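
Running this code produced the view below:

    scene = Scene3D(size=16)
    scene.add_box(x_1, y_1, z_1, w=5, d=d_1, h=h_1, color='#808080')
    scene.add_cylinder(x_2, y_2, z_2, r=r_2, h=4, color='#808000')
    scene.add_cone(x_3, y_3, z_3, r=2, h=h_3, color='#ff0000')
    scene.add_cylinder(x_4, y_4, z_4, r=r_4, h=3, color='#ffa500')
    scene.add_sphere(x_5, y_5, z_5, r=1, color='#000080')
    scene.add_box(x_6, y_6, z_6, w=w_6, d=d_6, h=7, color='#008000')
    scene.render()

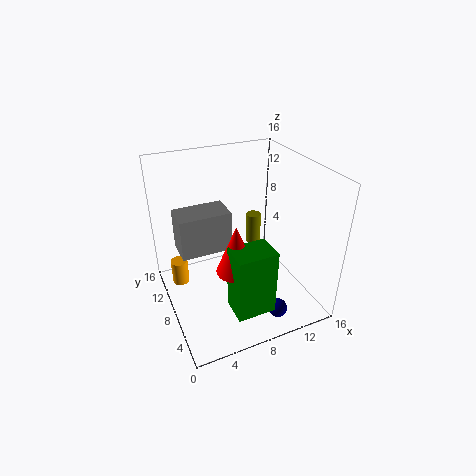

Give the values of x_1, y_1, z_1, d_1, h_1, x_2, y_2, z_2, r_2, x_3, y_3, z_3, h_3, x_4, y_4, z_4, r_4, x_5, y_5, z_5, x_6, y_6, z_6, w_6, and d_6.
x_1 = 1, y_1 = 5, z_1 = 9, d_1 = 3, h_1 = 4, x_2 = 13, y_2 = 14, z_2 = 3, r_2 = 1, x_3 = 6, y_3 = 4, z_3 = 7, h_3 = 5, x_4 = 2, y_4 = 12, z_4 = 1, r_4 = 1, x_5 = 10, y_5 = 2, z_5 = 2, x_6 = 5, y_6 = 1, z_6 = 3, w_6 = 4, d_6 = 3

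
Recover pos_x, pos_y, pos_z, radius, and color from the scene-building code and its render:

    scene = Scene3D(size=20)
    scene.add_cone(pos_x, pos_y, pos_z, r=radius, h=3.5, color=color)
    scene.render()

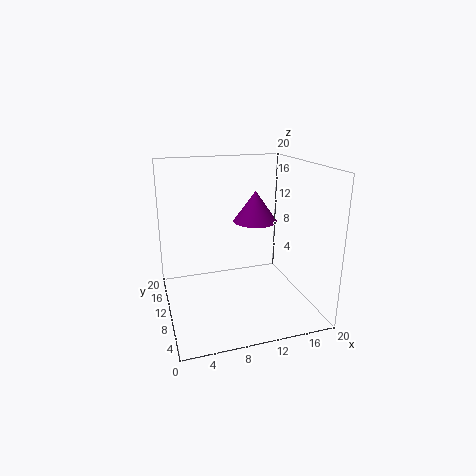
pos_x = 10, pos_y = 3.5, pos_z = 14.5, radius = 2.5, color = 'purple'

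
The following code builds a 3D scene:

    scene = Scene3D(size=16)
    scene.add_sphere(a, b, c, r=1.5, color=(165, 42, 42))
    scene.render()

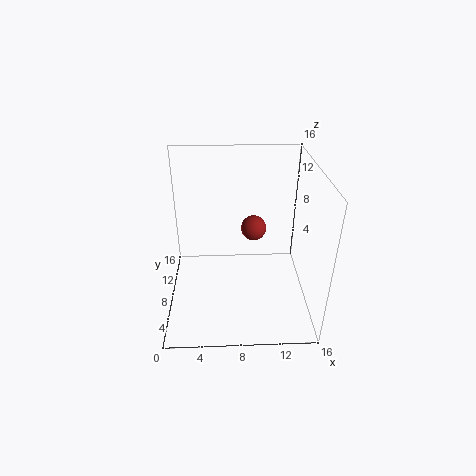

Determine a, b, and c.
a = 10
b = 11
c = 7.5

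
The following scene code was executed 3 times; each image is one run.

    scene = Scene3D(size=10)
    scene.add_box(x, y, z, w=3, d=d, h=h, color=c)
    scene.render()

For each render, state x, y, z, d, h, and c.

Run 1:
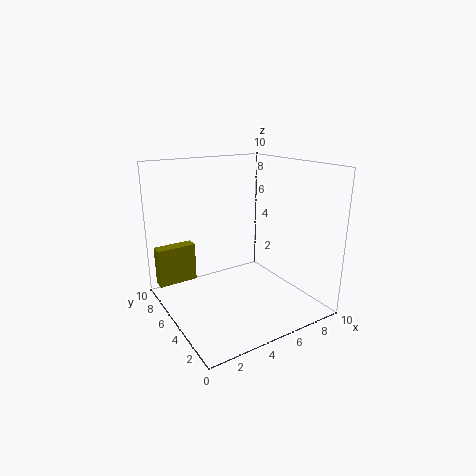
x = 0.5; y = 9; z = 0.5; d = 1; h = 3; c = 'olive'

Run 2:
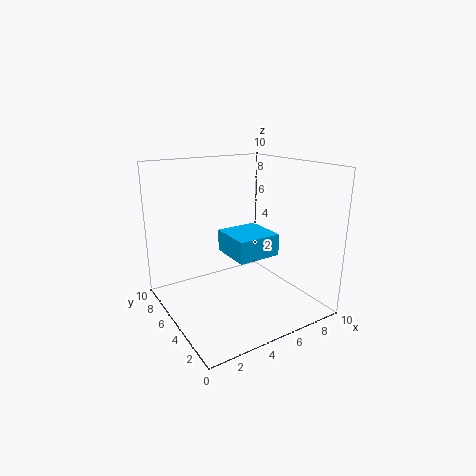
x = 4; y = 3; z = 4; d = 3; h = 1.5; c = 'deepskyblue'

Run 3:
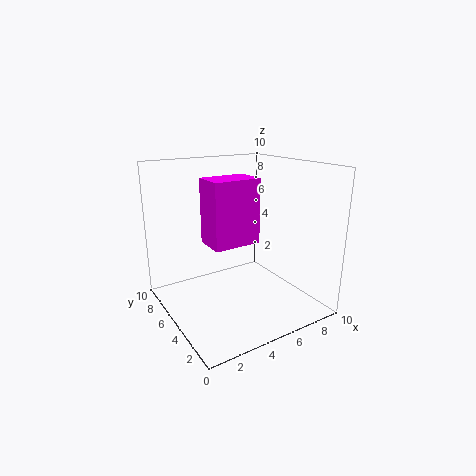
x = 2; y = 2.5; z = 5.5; d = 2; h = 4; c = 'magenta'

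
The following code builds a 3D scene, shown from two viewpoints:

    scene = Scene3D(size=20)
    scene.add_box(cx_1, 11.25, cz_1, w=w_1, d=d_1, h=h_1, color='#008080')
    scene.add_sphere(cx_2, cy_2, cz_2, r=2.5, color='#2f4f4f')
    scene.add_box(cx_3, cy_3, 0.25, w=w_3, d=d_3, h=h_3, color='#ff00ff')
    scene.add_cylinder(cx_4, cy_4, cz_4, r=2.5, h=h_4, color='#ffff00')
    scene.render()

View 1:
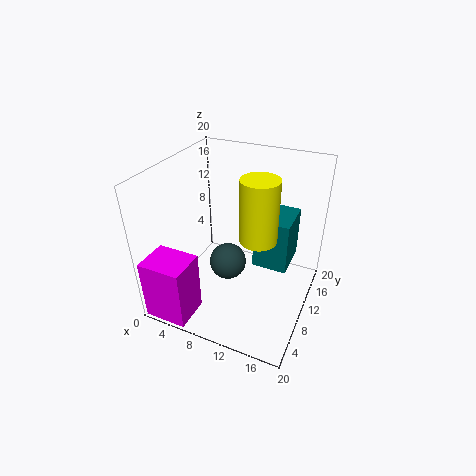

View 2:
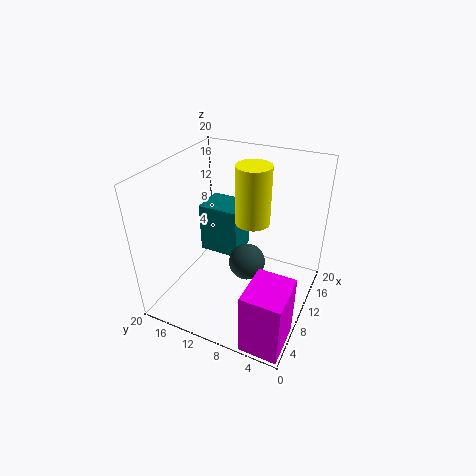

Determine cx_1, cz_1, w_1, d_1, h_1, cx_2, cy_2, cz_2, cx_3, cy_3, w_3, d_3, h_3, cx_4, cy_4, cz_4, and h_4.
cx_1 = 11.75
cz_1 = 5
w_1 = 5
d_1 = 6
h_1 = 7.5
cx_2 = 9.25
cy_2 = 8.25
cz_2 = 7
cx_3 = 0.25
cy_3 = 0.25
w_3 = 6
d_3 = 5
h_3 = 8.75
cx_4 = 13.25
cy_4 = 9.25
cz_4 = 11
h_4 = 8.5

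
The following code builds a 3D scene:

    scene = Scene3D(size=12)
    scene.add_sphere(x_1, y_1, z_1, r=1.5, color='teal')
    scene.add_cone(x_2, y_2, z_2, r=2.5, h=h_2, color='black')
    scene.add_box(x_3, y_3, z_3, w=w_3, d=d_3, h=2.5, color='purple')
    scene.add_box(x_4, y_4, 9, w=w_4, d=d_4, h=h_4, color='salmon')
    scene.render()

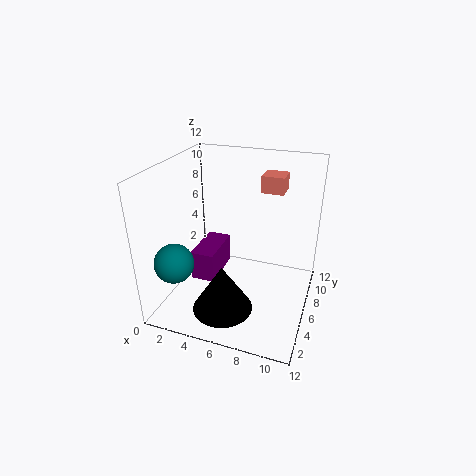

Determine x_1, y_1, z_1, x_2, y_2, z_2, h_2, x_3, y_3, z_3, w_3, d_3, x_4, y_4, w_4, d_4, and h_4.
x_1 = 2.5, y_1 = 1.5, z_1 = 5.5, x_2 = 5.5, y_2 = 3.5, z_2 = 0.5, h_2 = 4, x_3 = 2.5, y_3 = 4, z_3 = 2.5, w_3 = 2, d_3 = 4, x_4 = 7, y_4 = 9, w_4 = 2, d_4 = 2, h_4 = 1.5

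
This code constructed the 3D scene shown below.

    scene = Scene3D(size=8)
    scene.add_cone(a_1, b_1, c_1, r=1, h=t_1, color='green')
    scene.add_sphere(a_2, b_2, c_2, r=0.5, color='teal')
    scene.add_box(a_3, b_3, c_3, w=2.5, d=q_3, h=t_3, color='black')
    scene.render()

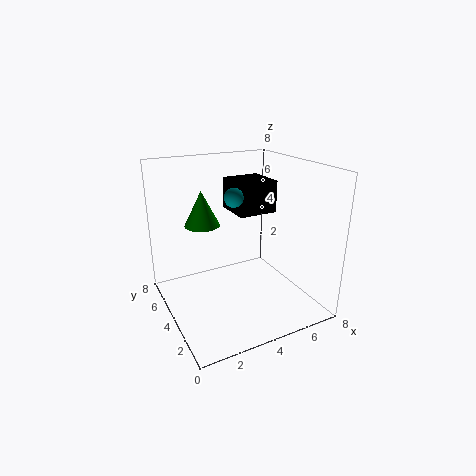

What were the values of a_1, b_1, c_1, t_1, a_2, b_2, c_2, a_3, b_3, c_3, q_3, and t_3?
a_1 = 2.5
b_1 = 5.5
c_1 = 4.5
t_1 = 2
a_2 = 3.5
b_2 = 3.5
c_2 = 6.5
a_3 = 5
b_3 = 5.5
c_3 = 4.5
q_3 = 2.5
t_3 = 2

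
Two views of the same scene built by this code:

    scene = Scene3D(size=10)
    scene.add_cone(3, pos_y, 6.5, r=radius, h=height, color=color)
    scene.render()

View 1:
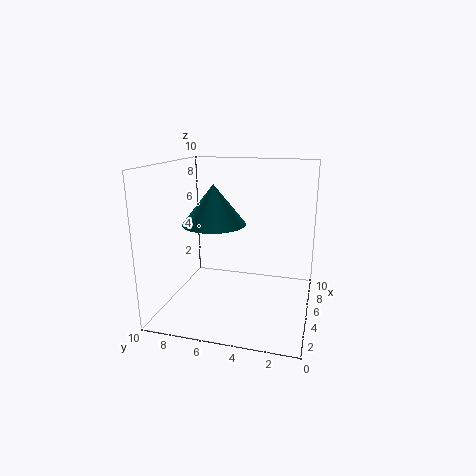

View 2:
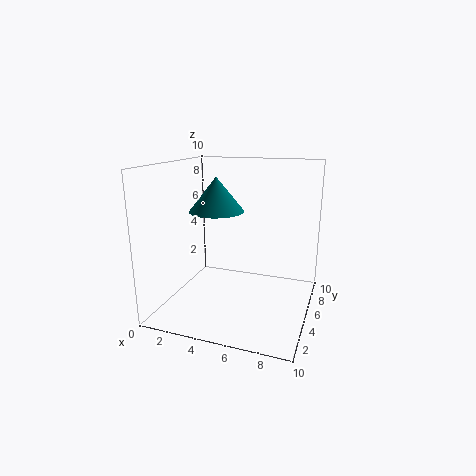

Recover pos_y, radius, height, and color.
pos_y = 6; radius = 2; height = 2.5; color = 'teal'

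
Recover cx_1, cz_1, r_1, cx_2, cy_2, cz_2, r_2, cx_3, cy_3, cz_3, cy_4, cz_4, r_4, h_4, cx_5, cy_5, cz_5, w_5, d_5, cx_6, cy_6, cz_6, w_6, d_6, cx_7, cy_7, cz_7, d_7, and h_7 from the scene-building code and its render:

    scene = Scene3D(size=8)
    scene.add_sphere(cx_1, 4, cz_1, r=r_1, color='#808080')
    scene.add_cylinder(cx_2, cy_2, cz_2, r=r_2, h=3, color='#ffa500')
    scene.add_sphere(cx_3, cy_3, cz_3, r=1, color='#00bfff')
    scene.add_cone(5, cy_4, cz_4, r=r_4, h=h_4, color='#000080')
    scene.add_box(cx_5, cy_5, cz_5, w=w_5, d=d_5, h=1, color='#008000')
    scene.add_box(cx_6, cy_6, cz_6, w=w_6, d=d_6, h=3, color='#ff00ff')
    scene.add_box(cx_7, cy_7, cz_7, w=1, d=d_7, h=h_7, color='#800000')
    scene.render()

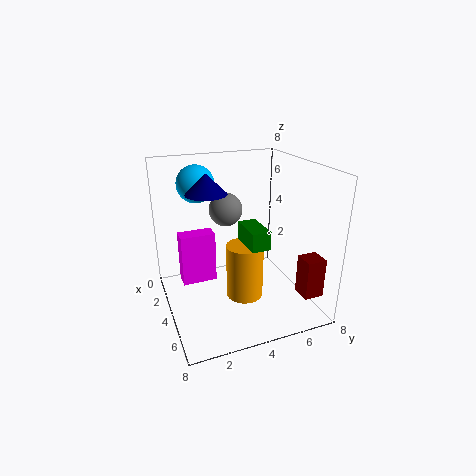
cx_1 = 2; cz_1 = 5; r_1 = 1; cx_2 = 5; cy_2 = 4; cz_2 = 1; r_2 = 1; cx_3 = 3; cy_3 = 2; cz_3 = 7; cy_4 = 2; cz_4 = 7; r_4 = 1; h_4 = 1; cx_5 = 4; cy_5 = 4; cz_5 = 4; w_5 = 2; d_5 = 1; cx_6 = 2; cy_6 = 1; cz_6 = 1; w_6 = 1; d_6 = 2; cx_7 = 7; cy_7 = 6; cz_7 = 2; d_7 = 1; h_7 = 2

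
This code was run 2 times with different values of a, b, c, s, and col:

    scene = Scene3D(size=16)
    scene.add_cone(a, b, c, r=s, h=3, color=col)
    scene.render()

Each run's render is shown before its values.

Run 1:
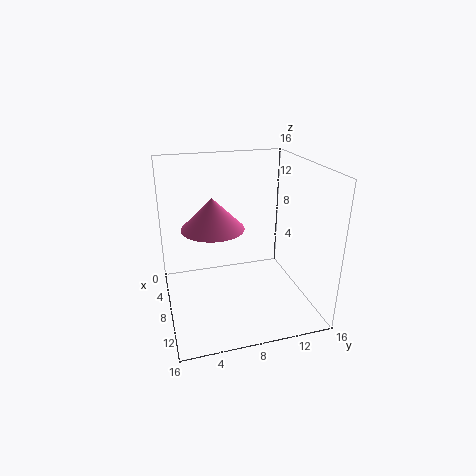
a = 11.5; b = 4.5; c = 11; s = 3; col = 'hotpink'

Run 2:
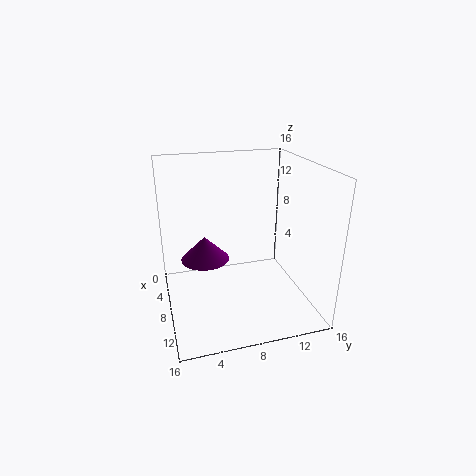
a = 3.5; b = 5; c = 3.5; s = 3; col = 'purple'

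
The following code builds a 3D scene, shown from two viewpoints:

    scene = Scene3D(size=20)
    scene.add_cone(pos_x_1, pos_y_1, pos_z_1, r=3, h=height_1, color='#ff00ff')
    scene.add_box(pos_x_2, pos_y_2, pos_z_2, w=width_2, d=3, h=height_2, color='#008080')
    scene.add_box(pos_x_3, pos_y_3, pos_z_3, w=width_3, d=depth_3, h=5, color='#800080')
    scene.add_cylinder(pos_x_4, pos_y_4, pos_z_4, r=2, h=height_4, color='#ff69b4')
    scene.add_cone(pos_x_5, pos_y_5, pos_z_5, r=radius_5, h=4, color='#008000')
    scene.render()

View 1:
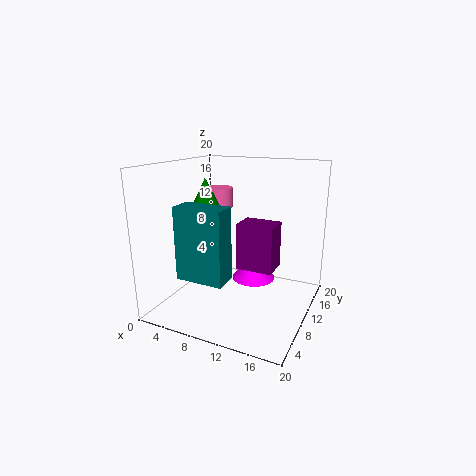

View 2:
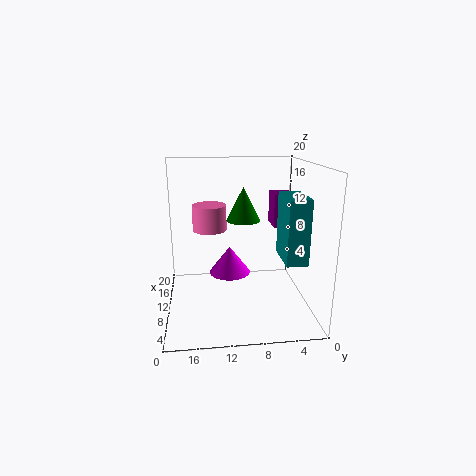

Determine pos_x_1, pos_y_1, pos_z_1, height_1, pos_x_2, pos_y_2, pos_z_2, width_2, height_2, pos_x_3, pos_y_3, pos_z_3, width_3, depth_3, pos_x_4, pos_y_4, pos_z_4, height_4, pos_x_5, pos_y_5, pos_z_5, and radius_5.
pos_x_1 = 12
pos_y_1 = 11
pos_z_1 = 4
height_1 = 4
pos_x_2 = 6
pos_y_2 = 1
pos_z_2 = 7
width_2 = 6
height_2 = 9
pos_x_3 = 14
pos_y_3 = 1
pos_z_3 = 10
width_3 = 4
depth_3 = 3
pos_x_4 = 5
pos_y_4 = 14
pos_z_4 = 13
height_4 = 3
pos_x_5 = 5
pos_y_5 = 10
pos_z_5 = 14
radius_5 = 2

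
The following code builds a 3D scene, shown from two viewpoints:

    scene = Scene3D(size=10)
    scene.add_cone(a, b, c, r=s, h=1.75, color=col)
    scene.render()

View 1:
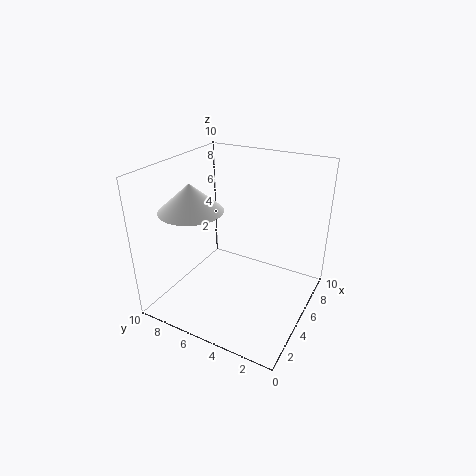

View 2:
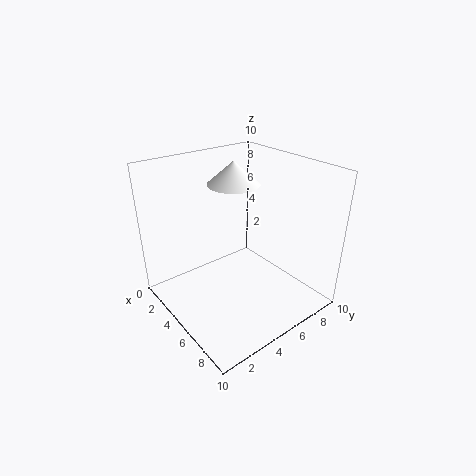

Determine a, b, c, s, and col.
a = 2.25, b = 6.75, c = 7.75, s = 2, col = 'white'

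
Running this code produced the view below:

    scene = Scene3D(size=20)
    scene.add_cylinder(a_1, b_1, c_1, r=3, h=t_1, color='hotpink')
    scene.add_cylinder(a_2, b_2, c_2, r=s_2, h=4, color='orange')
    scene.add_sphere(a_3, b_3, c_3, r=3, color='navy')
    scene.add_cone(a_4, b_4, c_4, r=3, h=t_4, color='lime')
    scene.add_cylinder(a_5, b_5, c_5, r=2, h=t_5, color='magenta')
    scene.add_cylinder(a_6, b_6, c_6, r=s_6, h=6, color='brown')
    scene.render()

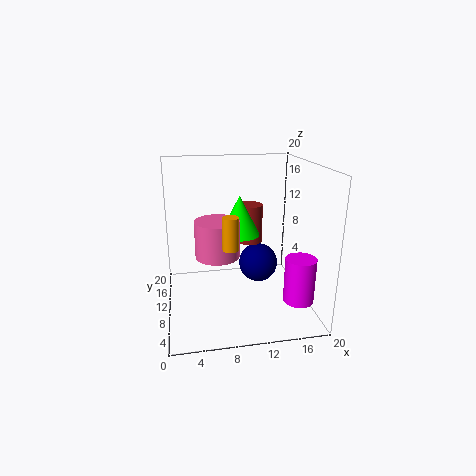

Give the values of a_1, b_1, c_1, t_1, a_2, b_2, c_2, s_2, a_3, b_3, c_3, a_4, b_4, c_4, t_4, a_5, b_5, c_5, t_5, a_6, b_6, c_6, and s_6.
a_1 = 7; b_1 = 9; c_1 = 8; t_1 = 5; a_2 = 8; b_2 = 4; c_2 = 11; s_2 = 1; a_3 = 14; b_3 = 14; c_3 = 4; a_4 = 11; b_4 = 14; c_4 = 9; t_4 = 6; a_5 = 17; b_5 = 4; c_5 = 3; t_5 = 6; a_6 = 13; b_6 = 16; c_6 = 7; s_6 = 2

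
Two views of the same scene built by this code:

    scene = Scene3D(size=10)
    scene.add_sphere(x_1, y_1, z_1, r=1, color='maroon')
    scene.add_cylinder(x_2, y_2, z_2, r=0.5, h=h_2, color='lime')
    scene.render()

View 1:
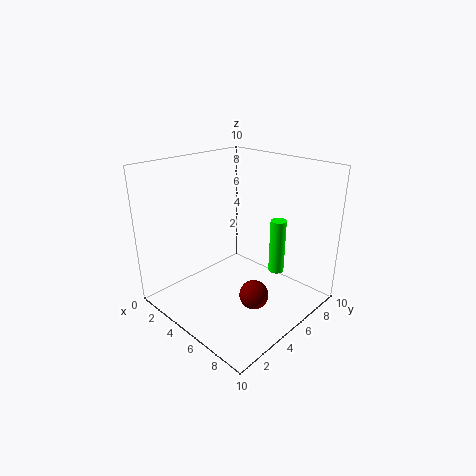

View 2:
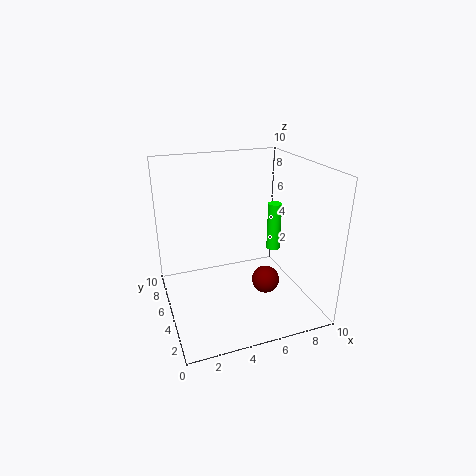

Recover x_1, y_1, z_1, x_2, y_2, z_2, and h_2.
x_1 = 7, y_1 = 4.5, z_1 = 1.5, x_2 = 8, y_2 = 5.5, z_2 = 3.5, h_2 = 3.5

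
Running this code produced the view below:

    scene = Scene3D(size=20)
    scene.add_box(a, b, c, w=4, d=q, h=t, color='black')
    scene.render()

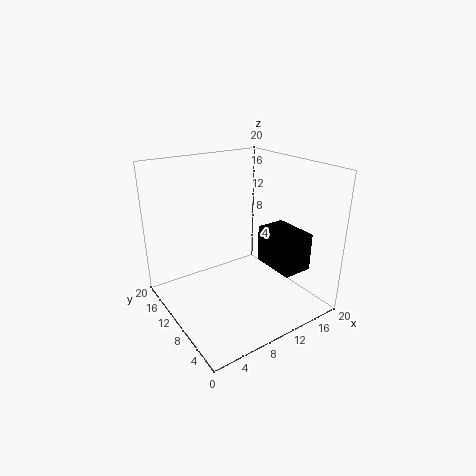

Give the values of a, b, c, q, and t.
a = 12; b = 2; c = 7; q = 6; t = 5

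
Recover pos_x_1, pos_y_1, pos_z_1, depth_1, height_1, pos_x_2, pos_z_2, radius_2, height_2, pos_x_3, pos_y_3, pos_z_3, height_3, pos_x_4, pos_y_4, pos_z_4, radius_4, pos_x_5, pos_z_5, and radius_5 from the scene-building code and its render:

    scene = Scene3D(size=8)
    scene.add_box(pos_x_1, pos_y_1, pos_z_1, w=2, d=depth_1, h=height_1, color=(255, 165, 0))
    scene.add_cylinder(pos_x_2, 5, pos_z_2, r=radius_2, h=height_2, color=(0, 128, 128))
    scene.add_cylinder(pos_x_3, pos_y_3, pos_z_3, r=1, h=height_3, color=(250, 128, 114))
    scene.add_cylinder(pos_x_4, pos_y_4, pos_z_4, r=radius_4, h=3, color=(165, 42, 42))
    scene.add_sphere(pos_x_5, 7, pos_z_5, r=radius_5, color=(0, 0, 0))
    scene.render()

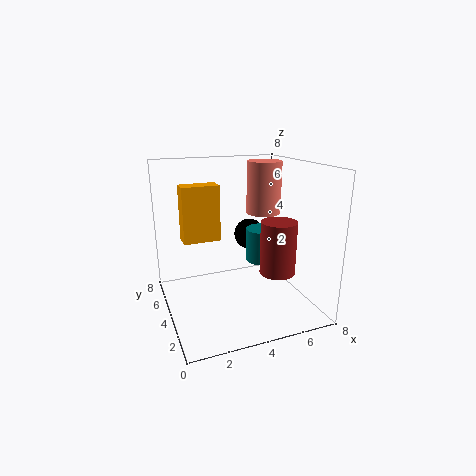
pos_x_1 = 1; pos_y_1 = 4; pos_z_1 = 4; depth_1 = 1; height_1 = 3; pos_x_2 = 6; pos_z_2 = 2; radius_2 = 1; height_2 = 2; pos_x_3 = 6; pos_y_3 = 5; pos_z_3 = 5; height_3 = 3; pos_x_4 = 6; pos_y_4 = 3; pos_z_4 = 2; radius_4 = 1; pos_x_5 = 6; pos_z_5 = 3; radius_5 = 1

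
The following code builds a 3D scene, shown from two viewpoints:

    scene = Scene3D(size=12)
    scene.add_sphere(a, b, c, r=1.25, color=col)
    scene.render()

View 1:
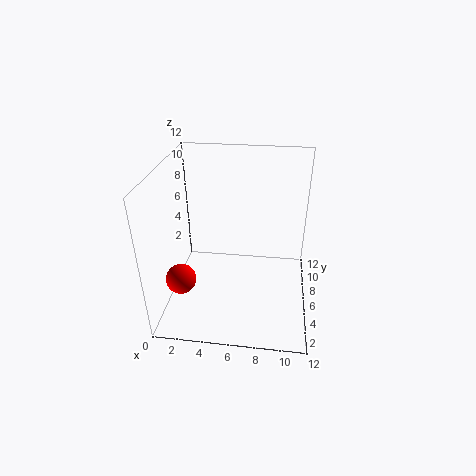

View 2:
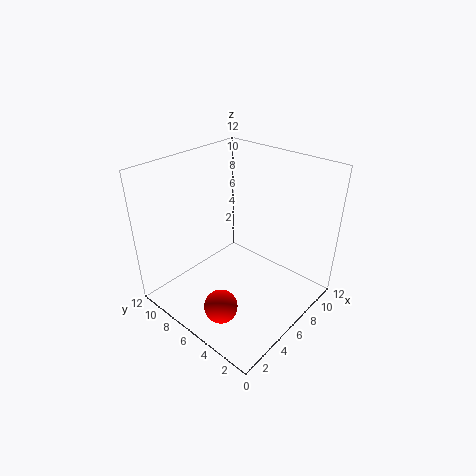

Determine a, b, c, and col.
a = 1.5; b = 3.75; c = 3; col = 'red'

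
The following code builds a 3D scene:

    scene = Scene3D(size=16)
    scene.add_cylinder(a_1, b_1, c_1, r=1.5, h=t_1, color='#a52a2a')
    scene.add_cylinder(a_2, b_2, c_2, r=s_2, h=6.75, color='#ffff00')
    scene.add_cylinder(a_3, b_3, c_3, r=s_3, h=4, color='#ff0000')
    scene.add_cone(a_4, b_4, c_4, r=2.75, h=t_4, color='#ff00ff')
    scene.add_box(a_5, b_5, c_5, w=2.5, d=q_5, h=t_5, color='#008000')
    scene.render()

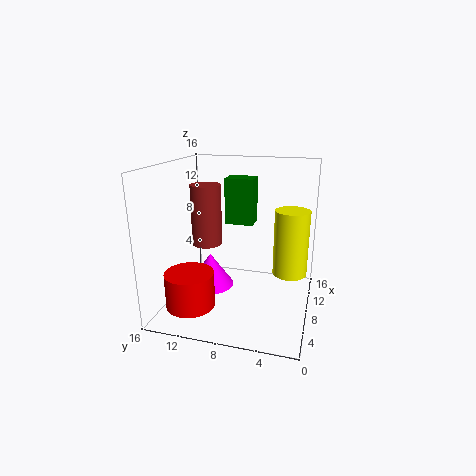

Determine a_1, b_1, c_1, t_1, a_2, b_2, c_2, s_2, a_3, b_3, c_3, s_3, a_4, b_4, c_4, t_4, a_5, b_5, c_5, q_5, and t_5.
a_1 = 4.5, b_1 = 10.25, c_1 = 8.5, t_1 = 6, a_2 = 6.5, b_2 = 2, c_2 = 5.25, s_2 = 1.75, a_3 = 5, b_3 = 12.75, c_3 = 0.5, s_3 = 2.75, a_4 = 9, b_4 = 11.75, c_4 = 1.25, t_4 = 4, a_5 = 9.5, b_5 = 6.75, c_5 = 9, q_5 = 3.25, t_5 = 5.25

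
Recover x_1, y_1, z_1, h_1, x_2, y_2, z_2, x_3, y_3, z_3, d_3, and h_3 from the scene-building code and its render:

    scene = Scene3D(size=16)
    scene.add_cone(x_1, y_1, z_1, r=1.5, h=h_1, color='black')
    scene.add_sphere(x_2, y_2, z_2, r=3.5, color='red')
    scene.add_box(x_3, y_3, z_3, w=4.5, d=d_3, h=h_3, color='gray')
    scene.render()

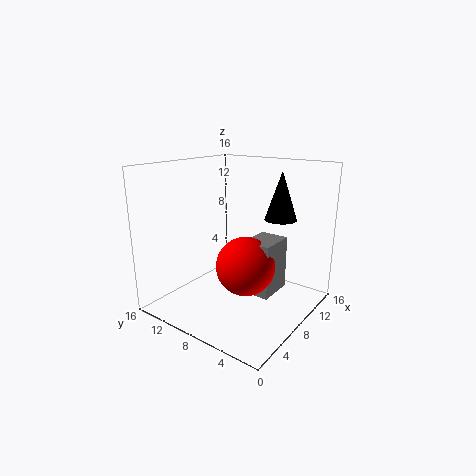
x_1 = 6.5
y_1 = 2
z_1 = 11.5
h_1 = 4.5
x_2 = 9.5
y_2 = 8
z_2 = 4
x_3 = 9.5
y_3 = 5
z_3 = 0.5
d_3 = 3.5
h_3 = 6.5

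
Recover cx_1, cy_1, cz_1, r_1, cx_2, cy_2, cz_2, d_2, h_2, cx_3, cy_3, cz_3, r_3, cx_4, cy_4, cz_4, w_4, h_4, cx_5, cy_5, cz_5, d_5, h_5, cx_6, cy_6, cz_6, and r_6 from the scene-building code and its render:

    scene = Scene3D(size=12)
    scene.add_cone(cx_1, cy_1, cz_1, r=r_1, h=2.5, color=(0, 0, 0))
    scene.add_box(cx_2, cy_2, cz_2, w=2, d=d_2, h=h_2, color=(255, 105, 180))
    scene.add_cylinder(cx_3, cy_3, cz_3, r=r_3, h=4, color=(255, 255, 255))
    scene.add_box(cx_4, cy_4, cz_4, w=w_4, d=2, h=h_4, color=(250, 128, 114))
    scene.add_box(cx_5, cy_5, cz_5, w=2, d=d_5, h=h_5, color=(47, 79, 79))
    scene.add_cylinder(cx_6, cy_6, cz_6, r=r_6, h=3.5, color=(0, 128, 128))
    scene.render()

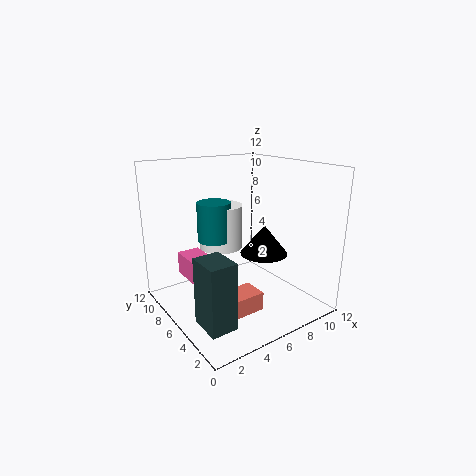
cx_1 = 8, cy_1 = 5, cz_1 = 4.5, r_1 = 2, cx_2 = 2.5, cy_2 = 7.5, cz_2 = 2, d_2 = 3, h_2 = 2, cx_3 = 6.5, cy_3 = 9.5, cz_3 = 4, r_3 = 2, cx_4 = 3.5, cy_4 = 2.5, cz_4 = 1, w_4 = 2.5, h_4 = 1.5, cx_5 = 0.5, cy_5 = 1, cz_5 = 1.5, d_5 = 2.5, h_5 = 5, cx_6 = 5.5, cy_6 = 9, cz_6 = 5, r_6 = 1.5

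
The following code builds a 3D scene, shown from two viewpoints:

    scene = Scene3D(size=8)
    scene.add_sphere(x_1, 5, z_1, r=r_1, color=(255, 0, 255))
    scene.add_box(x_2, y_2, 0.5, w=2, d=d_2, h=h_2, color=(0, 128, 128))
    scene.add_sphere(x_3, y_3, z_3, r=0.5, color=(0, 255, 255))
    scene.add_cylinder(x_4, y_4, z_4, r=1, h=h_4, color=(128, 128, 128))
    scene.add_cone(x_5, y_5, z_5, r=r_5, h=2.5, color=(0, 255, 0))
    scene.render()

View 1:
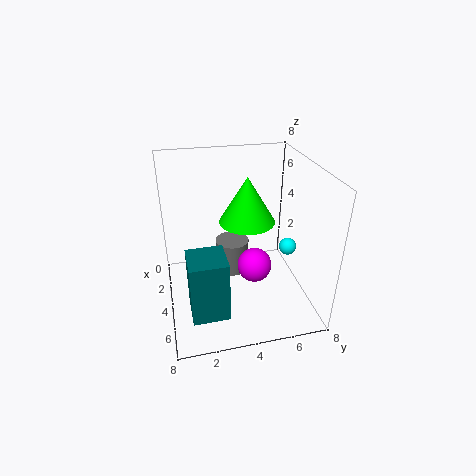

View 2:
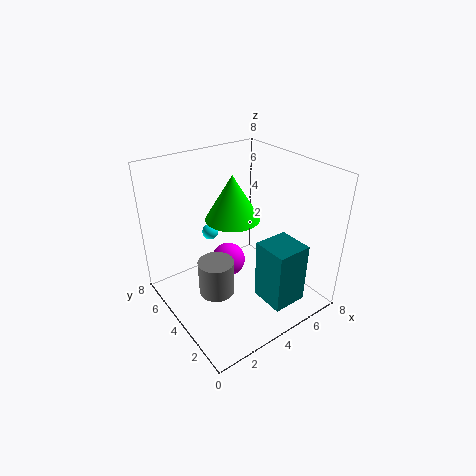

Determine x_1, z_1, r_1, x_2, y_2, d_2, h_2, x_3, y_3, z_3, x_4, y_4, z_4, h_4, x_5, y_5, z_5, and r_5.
x_1 = 4; z_1 = 2; r_1 = 1; x_2 = 4.5; y_2 = 1; d_2 = 2; h_2 = 3.5; x_3 = 4; y_3 = 7; z_3 = 3; x_4 = 2.5; y_4 = 4; z_4 = 1; h_4 = 2; x_5 = 4; y_5 = 4.5; z_5 = 5; r_5 = 1.5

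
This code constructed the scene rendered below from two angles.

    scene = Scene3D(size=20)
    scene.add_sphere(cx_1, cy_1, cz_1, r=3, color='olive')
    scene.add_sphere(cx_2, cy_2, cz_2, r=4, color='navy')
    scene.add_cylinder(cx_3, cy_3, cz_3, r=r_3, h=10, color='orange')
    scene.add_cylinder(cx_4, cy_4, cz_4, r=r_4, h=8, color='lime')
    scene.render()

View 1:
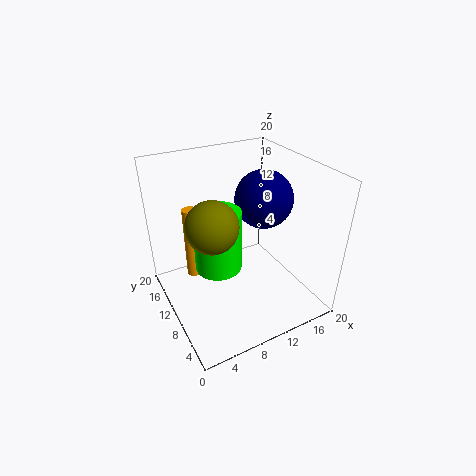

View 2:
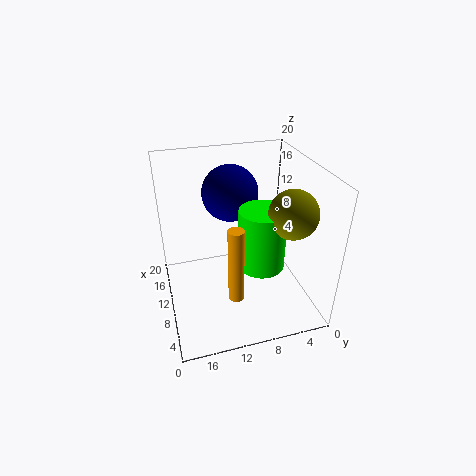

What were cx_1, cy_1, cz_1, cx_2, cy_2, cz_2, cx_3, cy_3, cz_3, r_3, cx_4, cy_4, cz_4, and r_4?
cx_1 = 4
cy_1 = 5
cz_1 = 16
cx_2 = 14
cy_2 = 10
cz_2 = 15
cx_3 = 4
cy_3 = 12
cz_3 = 5
r_3 = 1
cx_4 = 6
cy_4 = 8
cz_4 = 8
r_4 = 3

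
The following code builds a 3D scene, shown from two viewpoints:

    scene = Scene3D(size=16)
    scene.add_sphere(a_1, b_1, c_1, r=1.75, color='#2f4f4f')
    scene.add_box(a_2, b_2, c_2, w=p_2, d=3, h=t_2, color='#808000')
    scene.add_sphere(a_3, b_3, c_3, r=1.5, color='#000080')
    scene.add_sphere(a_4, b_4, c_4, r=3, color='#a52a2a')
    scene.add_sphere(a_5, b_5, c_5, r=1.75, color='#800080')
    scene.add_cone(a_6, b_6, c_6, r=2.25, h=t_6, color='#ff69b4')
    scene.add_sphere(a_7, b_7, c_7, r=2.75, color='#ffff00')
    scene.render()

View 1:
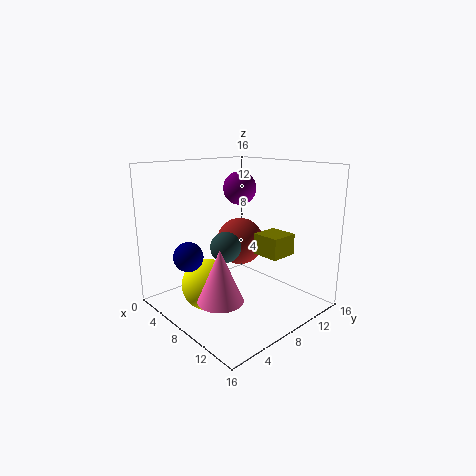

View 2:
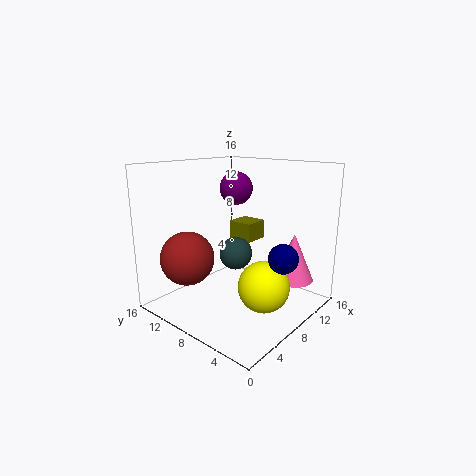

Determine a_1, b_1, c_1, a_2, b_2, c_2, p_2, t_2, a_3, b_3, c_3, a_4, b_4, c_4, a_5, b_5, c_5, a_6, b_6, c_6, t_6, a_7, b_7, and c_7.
a_1 = 6.75, b_1 = 7.25, c_1 = 6.75, a_2 = 10.25, b_2 = 8.25, c_2 = 6.75, p_2 = 3, t_2 = 2.25, a_3 = 7.5, b_3 = 1.75, c_3 = 7.25, a_4 = 4, b_4 = 12, c_4 = 5.75, a_5 = 8, b_5 = 8.25, c_5 = 13.5, a_6 = 11.25, b_6 = 2.75, c_6 = 3.5, t_6 = 5.25, a_7 = 7.5, b_7 = 4, c_7 = 3.5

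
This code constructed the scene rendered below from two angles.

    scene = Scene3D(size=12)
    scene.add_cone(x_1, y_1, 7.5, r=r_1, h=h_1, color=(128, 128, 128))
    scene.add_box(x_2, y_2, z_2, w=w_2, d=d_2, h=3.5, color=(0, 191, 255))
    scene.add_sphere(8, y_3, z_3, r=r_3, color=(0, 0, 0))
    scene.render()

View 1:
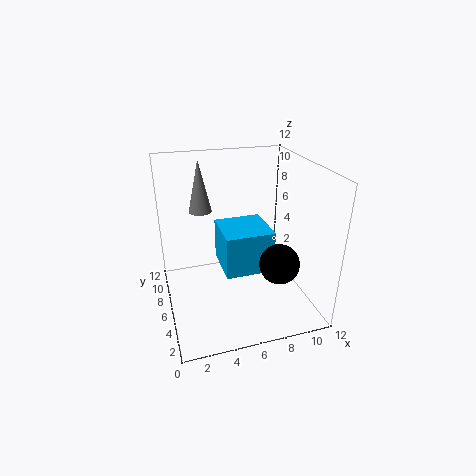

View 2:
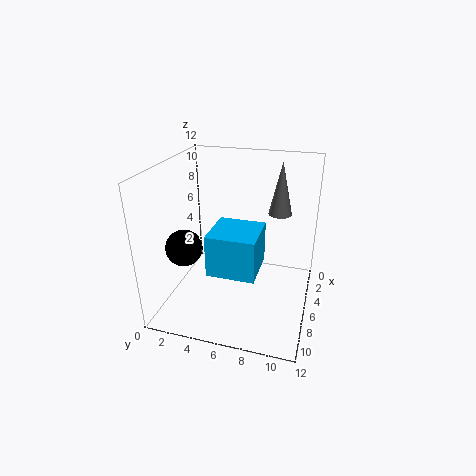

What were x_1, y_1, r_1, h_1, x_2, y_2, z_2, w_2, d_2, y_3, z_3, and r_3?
x_1 = 3.5, y_1 = 9, r_1 = 1, h_1 = 4.5, x_2 = 4.5, y_2 = 4, z_2 = 3.5, w_2 = 4, d_2 = 4, y_3 = 2, z_3 = 5.5, r_3 = 1.5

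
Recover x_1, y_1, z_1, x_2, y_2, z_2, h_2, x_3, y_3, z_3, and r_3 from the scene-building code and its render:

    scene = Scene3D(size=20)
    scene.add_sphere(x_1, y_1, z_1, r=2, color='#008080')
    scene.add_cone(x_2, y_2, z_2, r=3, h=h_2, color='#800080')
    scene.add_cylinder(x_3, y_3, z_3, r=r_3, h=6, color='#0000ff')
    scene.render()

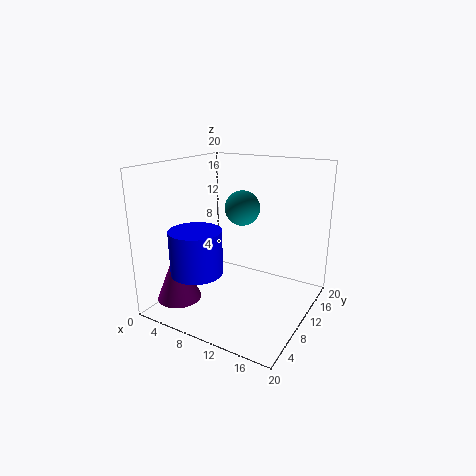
x_1 = 13.5; y_1 = 5; z_1 = 16; x_2 = 4; y_2 = 4; z_2 = 2; h_2 = 7.5; x_3 = 6.5; y_3 = 5; z_3 = 6; r_3 = 3.5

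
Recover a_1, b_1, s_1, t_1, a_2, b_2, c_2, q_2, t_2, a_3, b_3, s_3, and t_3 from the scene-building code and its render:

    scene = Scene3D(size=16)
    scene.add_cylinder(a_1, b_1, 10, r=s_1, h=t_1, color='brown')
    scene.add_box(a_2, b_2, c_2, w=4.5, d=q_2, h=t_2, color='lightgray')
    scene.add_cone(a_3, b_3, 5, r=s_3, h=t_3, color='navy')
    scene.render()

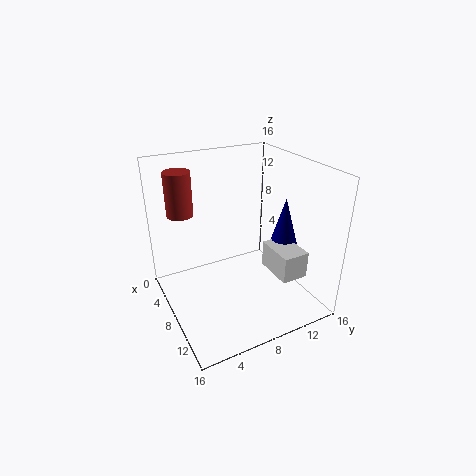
a_1 = 3.5, b_1 = 3, s_1 = 1.5, t_1 = 5, a_2 = 8.5, b_2 = 11, c_2 = 4, q_2 = 3, t_2 = 3, a_3 = 9, b_3 = 13.5, s_3 = 2, t_3 = 7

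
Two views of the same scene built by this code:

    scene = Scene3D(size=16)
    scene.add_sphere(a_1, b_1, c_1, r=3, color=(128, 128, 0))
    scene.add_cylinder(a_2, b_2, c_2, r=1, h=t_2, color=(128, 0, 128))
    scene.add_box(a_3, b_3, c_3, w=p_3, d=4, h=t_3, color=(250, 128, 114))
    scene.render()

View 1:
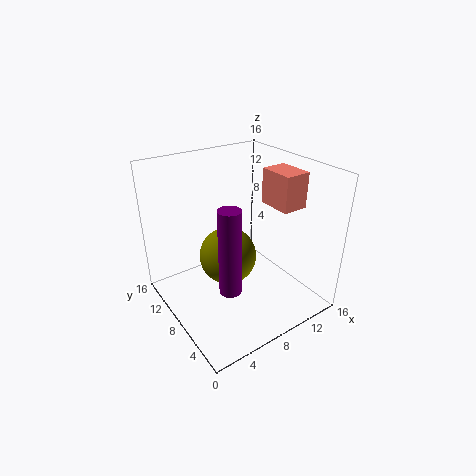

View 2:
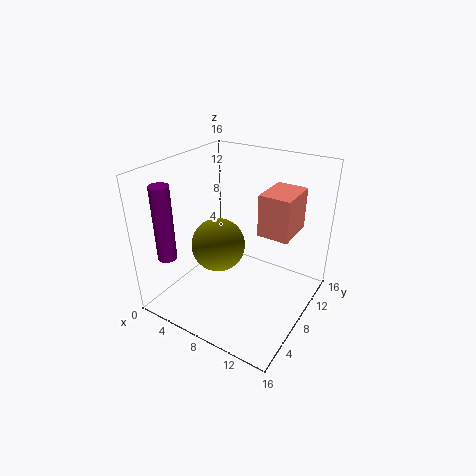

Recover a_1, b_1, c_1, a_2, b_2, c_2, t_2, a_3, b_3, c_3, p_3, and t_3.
a_1 = 6
b_1 = 7
c_1 = 7
a_2 = 3
b_2 = 2
c_2 = 7
t_2 = 8
a_3 = 12
b_3 = 5
c_3 = 11
p_3 = 3
t_3 = 4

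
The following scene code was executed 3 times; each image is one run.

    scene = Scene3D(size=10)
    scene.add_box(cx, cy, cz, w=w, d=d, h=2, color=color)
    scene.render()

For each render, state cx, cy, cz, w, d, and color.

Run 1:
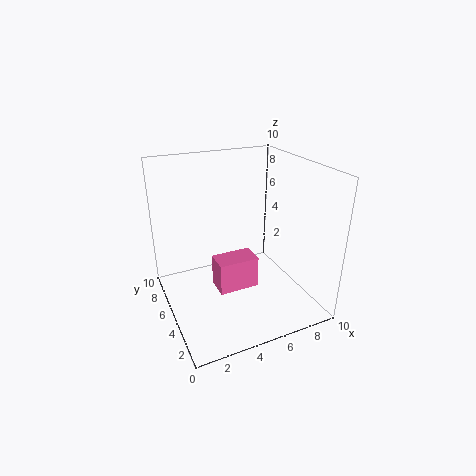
cx = 2.5; cy = 2; cz = 3; w = 2.5; d = 1.5; color = 'hotpink'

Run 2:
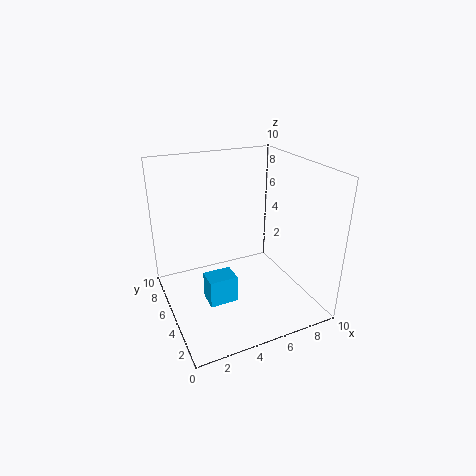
cx = 2.5; cy = 4; cz = 0.5; w = 2; d = 1.5; color = 'deepskyblue'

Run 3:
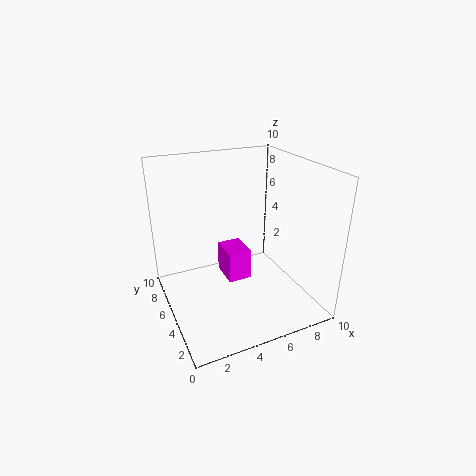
cx = 3.5; cy = 3; cz = 3; w = 1.5; d = 2; color = 'magenta'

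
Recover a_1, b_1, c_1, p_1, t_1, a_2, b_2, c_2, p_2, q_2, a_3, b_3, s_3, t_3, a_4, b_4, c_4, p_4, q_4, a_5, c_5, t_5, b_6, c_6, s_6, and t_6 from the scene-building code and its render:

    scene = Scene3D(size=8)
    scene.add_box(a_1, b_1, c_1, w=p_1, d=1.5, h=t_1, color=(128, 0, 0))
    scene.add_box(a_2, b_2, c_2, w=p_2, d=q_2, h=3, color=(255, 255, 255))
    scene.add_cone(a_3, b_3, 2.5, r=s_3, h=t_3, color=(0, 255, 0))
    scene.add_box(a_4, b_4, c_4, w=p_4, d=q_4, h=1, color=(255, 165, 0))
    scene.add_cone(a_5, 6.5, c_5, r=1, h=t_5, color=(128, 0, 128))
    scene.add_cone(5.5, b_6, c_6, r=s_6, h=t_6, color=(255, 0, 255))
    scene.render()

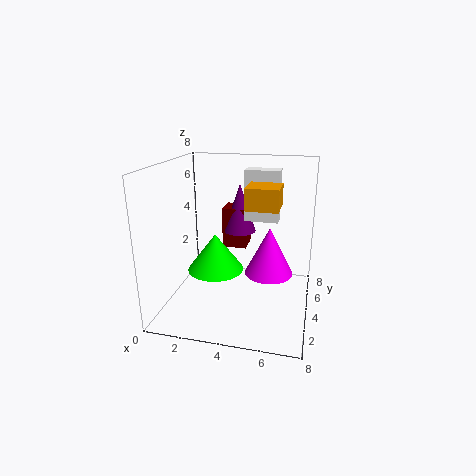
a_1 = 2.5, b_1 = 6, c_1 = 2.5, p_1 = 1.5, t_1 = 2.5, a_2 = 4, b_2 = 5.5, c_2 = 4.5, p_2 = 2, q_2 = 1, a_3 = 3, b_3 = 3, s_3 = 1.5, t_3 = 2, a_4 = 5, b_4 = 1, c_4 = 6.5, p_4 = 1.5, q_4 = 1.5, a_5 = 3.5, c_5 = 3.5, t_5 = 3, b_6 = 6, c_6 = 1, s_6 = 1.5, t_6 = 3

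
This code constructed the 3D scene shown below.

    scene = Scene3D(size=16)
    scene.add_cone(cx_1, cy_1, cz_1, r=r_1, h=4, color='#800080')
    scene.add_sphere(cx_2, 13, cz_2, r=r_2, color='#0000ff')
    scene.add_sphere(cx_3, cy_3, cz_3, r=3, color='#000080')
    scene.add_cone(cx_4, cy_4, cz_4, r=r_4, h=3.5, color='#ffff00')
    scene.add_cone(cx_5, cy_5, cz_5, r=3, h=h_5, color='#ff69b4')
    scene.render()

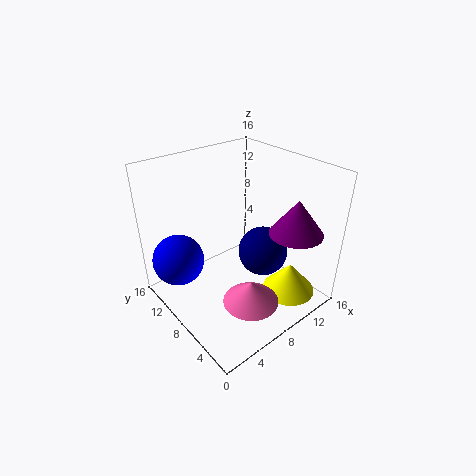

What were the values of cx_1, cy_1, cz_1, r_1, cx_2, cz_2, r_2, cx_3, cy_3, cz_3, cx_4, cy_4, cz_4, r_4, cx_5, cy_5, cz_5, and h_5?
cx_1 = 13
cy_1 = 4
cz_1 = 8.5
r_1 = 3
cx_2 = 3
cz_2 = 4.5
r_2 = 3
cx_3 = 12
cy_3 = 8
cz_3 = 4.5
cx_4 = 12
cy_4 = 3.5
cz_4 = 1.5
r_4 = 3
cx_5 = 6.5
cy_5 = 4
cz_5 = 2.5
h_5 = 2.5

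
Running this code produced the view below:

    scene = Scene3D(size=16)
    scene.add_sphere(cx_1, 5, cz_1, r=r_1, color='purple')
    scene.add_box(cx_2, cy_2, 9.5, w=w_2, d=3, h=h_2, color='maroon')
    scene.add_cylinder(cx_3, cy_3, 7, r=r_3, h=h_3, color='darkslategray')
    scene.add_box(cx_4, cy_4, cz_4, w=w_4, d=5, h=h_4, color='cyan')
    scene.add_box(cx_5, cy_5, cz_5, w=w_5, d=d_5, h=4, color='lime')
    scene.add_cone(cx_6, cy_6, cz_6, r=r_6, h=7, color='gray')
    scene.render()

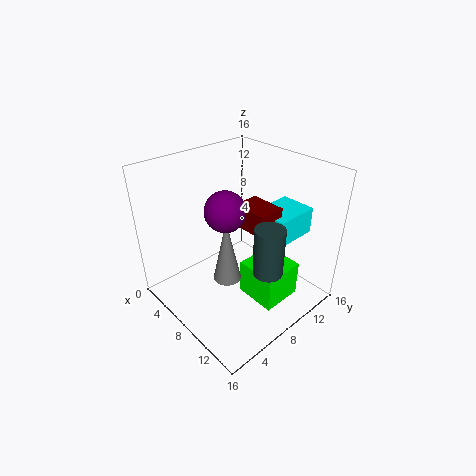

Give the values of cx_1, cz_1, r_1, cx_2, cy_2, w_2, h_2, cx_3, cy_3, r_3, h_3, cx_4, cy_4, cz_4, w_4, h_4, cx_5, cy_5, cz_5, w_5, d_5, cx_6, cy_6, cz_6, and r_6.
cx_1 = 9.5
cz_1 = 13
r_1 = 2
cx_2 = 7.5
cy_2 = 8
w_2 = 4
h_2 = 2.5
cx_3 = 13.5
cy_3 = 7
r_3 = 1.5
h_3 = 5
cx_4 = 8.5
cy_4 = 10
cz_4 = 8
w_4 = 4
h_4 = 3
cx_5 = 9.5
cy_5 = 7
cz_5 = 2
w_5 = 4.5
d_5 = 4.5
cx_6 = 9
cy_6 = 5.5
cz_6 = 4.5
r_6 = 1.5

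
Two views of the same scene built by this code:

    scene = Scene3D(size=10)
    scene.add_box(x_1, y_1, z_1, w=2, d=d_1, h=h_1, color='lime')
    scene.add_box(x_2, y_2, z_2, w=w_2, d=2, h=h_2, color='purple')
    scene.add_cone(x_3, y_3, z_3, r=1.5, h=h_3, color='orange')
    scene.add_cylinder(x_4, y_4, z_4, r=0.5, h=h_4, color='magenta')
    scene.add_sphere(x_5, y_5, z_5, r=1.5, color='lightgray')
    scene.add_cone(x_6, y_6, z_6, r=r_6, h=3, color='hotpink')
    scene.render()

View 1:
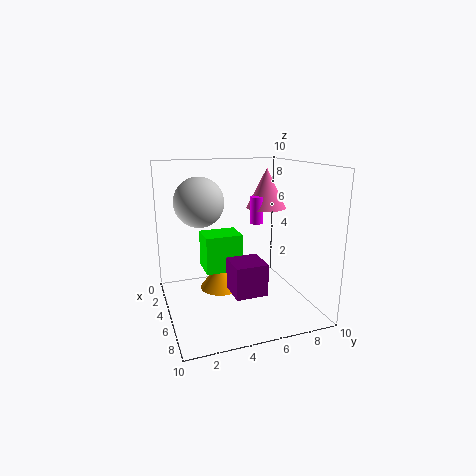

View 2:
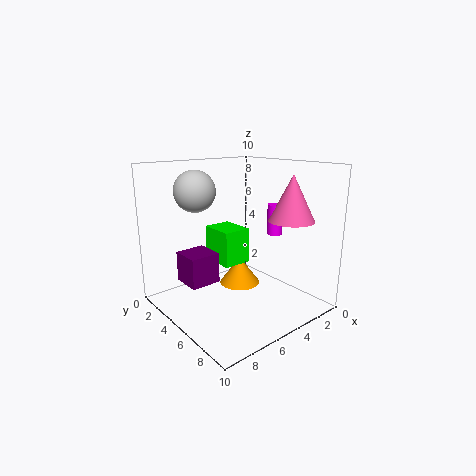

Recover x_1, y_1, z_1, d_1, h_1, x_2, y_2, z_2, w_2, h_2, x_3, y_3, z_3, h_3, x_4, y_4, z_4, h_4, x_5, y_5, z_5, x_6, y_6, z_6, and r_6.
x_1 = 4, y_1 = 2.5, z_1 = 3, d_1 = 2.5, h_1 = 2.5, x_2 = 7, y_2 = 3.5, z_2 = 2.5, w_2 = 2, h_2 = 2, x_3 = 4, y_3 = 4, z_3 = 1, h_3 = 2, x_4 = 3.5, y_4 = 7, z_4 = 5.5, h_4 = 2, x_5 = 6.5, y_5 = 2, z_5 = 8, x_6 = 3, y_6 = 8, z_6 = 6.5, r_6 = 1.5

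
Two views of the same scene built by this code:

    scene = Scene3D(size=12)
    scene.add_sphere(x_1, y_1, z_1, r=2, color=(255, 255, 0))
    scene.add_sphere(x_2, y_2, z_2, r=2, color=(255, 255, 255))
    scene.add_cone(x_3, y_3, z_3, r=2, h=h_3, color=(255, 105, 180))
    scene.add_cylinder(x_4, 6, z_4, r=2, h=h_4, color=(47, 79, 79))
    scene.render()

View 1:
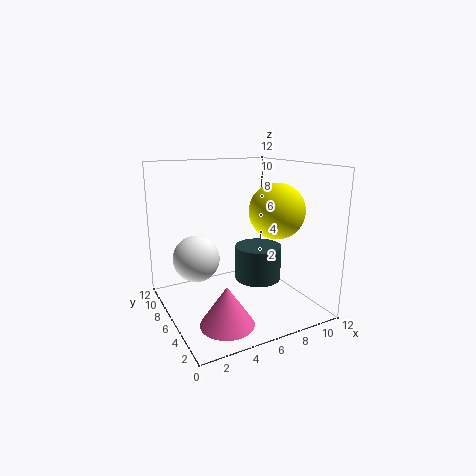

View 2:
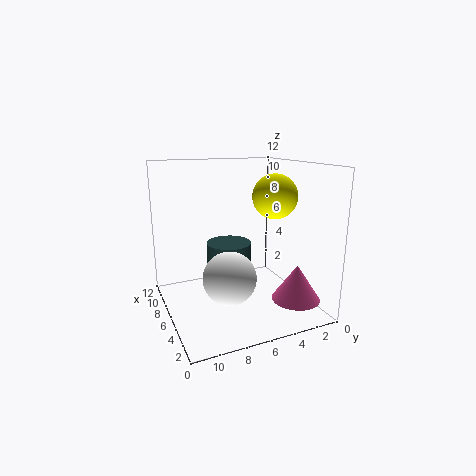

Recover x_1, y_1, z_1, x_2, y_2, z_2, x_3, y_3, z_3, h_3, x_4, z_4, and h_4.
x_1 = 7; y_1 = 2; z_1 = 9; x_2 = 3; y_2 = 8; z_2 = 4; x_3 = 3; y_3 = 2; z_3 = 1; h_3 = 3; x_4 = 8; z_4 = 2; h_4 = 3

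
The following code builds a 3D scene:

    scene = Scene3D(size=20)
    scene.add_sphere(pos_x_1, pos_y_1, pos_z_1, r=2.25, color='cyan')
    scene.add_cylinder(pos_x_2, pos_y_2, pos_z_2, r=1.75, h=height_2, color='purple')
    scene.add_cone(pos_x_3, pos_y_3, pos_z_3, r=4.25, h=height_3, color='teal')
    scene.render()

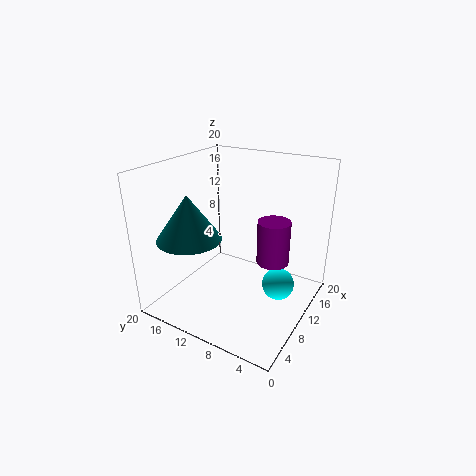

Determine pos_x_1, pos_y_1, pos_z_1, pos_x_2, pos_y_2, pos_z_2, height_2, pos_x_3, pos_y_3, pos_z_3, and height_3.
pos_x_1 = 11.5; pos_y_1 = 4.25; pos_z_1 = 3.5; pos_x_2 = 4; pos_y_2 = 2; pos_z_2 = 11.75; height_2 = 4.75; pos_x_3 = 4.75; pos_y_3 = 14.25; pos_z_3 = 11; height_3 = 6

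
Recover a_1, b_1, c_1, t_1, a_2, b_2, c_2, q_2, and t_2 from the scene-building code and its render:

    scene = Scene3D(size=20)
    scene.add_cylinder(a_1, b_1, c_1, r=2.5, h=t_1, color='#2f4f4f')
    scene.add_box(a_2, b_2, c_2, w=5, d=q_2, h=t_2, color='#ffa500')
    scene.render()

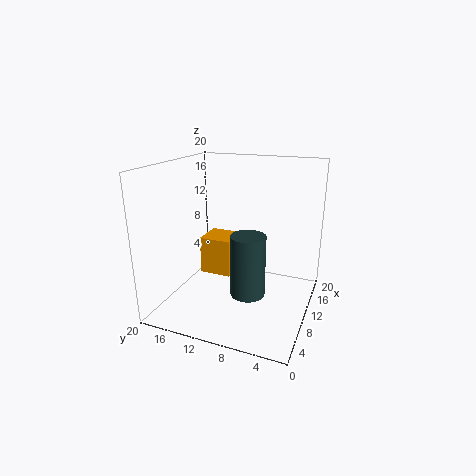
a_1 = 10
b_1 = 8.5
c_1 = 1.5
t_1 = 9
a_2 = 13.5
b_2 = 13
c_2 = 1.5
q_2 = 5
t_2 = 6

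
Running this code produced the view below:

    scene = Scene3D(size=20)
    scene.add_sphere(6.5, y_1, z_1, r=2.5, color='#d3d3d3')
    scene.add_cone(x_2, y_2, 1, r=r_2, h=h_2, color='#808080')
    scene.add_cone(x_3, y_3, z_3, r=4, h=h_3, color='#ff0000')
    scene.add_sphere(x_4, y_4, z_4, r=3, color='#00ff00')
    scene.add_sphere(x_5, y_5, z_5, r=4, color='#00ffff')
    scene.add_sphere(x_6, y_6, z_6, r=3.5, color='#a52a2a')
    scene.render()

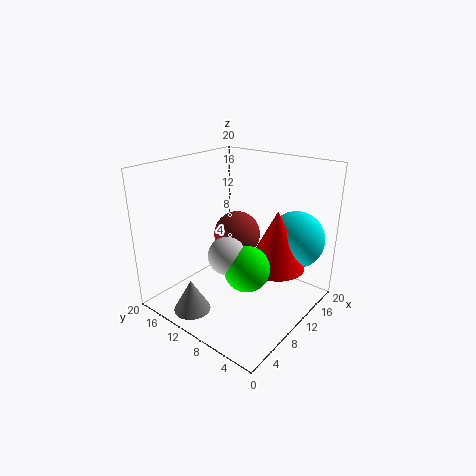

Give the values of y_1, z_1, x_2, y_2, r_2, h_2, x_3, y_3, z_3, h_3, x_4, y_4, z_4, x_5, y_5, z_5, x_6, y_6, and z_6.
y_1 = 9; z_1 = 9; x_2 = 3; y_2 = 12.5; r_2 = 2.5; h_2 = 4.5; x_3 = 12; y_3 = 5; z_3 = 6.5; h_3 = 8; x_4 = 7.5; y_4 = 6.5; z_4 = 7.5; x_5 = 15.5; y_5 = 4; z_5 = 9.5; x_6 = 13.5; y_6 = 13; z_6 = 8.5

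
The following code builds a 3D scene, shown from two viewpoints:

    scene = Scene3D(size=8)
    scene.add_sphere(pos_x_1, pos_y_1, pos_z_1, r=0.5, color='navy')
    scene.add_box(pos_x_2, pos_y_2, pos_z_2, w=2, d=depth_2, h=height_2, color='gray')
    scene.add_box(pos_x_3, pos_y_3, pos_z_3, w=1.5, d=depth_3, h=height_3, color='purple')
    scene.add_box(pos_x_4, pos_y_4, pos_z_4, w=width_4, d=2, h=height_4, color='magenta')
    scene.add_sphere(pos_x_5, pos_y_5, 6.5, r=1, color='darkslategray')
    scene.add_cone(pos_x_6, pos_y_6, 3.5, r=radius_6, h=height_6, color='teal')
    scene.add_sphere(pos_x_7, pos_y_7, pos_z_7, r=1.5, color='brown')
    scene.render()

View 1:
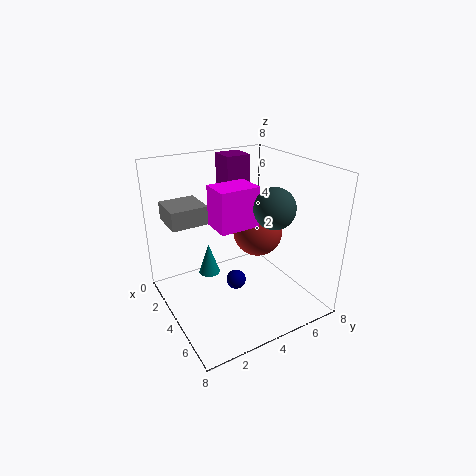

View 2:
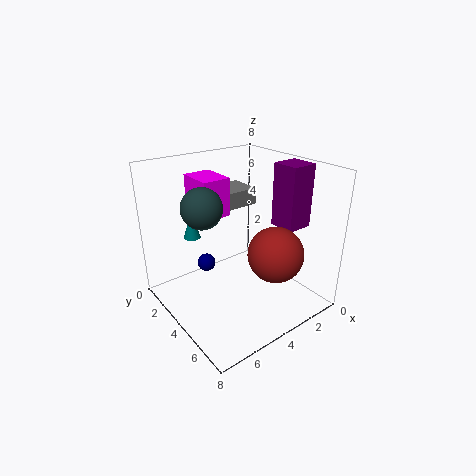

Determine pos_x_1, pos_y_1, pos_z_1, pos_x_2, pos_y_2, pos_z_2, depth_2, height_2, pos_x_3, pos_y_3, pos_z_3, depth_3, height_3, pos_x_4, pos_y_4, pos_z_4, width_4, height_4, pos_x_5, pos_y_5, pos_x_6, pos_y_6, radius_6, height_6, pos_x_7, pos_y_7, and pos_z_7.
pos_x_1 = 5.5
pos_y_1 = 3
pos_z_1 = 2.5
pos_x_2 = 1.5
pos_y_2 = 0.5
pos_z_2 = 5
depth_2 = 2
height_2 = 1
pos_x_3 = 0.5
pos_y_3 = 4.5
pos_z_3 = 4.5
depth_3 = 1.5
height_3 = 3.5
pos_x_4 = 4.5
pos_y_4 = 2
pos_z_4 = 5.5
width_4 = 1.5
height_4 = 2
pos_x_5 = 6.5
pos_y_5 = 4.5
pos_x_6 = 5.5
pos_y_6 = 1.5
radius_6 = 0.5
height_6 = 1.5
pos_x_7 = 3
pos_y_7 = 6
pos_z_7 = 3.5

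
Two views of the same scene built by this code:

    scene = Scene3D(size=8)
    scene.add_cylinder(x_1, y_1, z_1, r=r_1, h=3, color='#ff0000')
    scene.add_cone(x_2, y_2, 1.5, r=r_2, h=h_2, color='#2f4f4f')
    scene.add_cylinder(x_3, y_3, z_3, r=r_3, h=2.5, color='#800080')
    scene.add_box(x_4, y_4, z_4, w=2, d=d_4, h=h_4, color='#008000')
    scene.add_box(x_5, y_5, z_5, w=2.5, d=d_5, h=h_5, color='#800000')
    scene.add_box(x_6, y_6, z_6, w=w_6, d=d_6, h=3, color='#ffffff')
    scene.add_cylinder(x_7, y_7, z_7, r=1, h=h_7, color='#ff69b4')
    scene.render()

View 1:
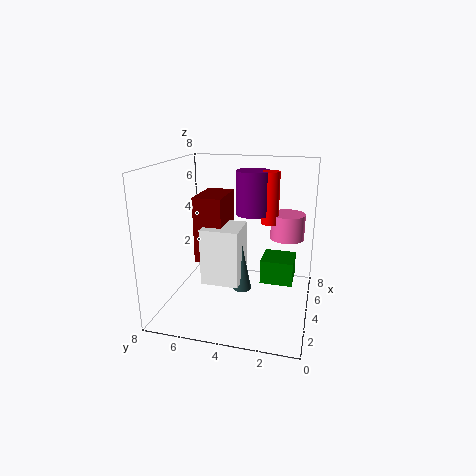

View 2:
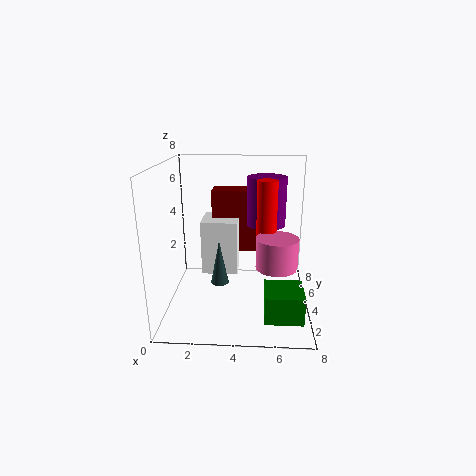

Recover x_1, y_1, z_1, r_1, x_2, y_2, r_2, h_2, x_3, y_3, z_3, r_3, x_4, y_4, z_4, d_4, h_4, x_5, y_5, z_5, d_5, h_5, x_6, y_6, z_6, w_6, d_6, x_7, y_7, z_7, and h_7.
x_1 = 5.5; y_1 = 2.5; z_1 = 4.5; r_1 = 0.5; x_2 = 3; y_2 = 3.5; r_2 = 0.5; h_2 = 2.5; x_3 = 5.5; y_3 = 3.5; z_3 = 5; r_3 = 1; x_4 = 5.5; y_4 = 1; z_4 = 0.5; d_4 = 2; h_4 = 1.5; x_5 = 2.5; y_5 = 4.5; z_5 = 3; d_5 = 1.5; h_5 = 3.5; x_6 = 2; y_6 = 3.5; z_6 = 2; w_6 = 2; d_6 = 2; x_7 = 6; y_7 = 1.5; z_7 = 3.5; h_7 = 1.5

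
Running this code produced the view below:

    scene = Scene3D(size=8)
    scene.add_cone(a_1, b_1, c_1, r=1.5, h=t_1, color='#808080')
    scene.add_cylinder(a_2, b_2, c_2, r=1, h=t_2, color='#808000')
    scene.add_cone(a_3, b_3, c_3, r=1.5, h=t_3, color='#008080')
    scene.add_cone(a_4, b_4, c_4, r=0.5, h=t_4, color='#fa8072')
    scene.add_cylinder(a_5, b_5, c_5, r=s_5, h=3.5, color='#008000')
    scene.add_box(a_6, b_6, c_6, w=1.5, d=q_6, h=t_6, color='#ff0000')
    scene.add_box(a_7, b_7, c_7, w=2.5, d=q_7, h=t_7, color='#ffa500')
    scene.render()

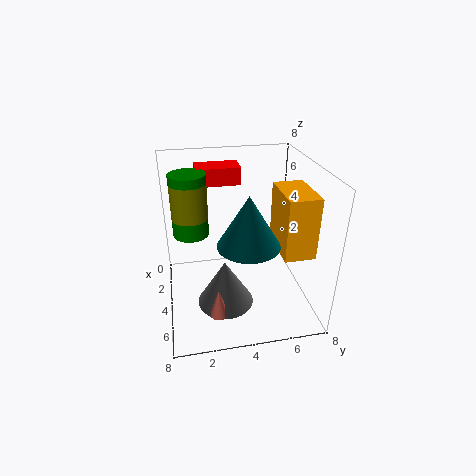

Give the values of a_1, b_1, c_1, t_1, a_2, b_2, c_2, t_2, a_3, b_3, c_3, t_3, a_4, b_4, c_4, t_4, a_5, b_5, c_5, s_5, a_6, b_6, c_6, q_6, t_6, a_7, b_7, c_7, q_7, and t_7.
a_1 = 5.5, b_1 = 3, c_1 = 1, t_1 = 2.5, a_2 = 3, b_2 = 1.5, c_2 = 5, t_2 = 2, a_3 = 6.5, b_3 = 4, c_3 = 5, t_3 = 2.5, a_4 = 6.5, b_4 = 2.5, c_4 = 1, t_4 = 1.5, a_5 = 3, b_5 = 1.5, c_5 = 4, s_5 = 1, a_6 = 1, b_6 = 2, c_6 = 6.5, q_6 = 2.5, t_6 = 1, a_7 = 5, b_7 = 5.5, c_7 = 4.5, q_7 = 1.5, t_7 = 3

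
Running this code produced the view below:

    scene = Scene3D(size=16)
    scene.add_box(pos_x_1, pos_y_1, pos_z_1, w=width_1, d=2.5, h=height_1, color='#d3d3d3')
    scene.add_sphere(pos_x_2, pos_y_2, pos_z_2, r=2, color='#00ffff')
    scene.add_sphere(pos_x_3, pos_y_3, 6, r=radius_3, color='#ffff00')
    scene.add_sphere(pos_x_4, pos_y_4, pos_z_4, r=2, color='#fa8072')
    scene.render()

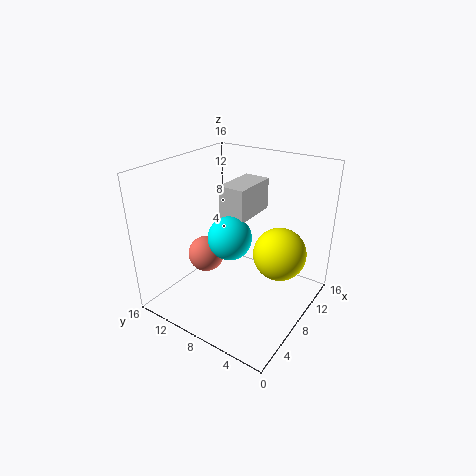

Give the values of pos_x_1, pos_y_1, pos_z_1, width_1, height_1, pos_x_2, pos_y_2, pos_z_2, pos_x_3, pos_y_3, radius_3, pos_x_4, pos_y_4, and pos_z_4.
pos_x_1 = 3.5
pos_y_1 = 4.5
pos_z_1 = 12.5
width_1 = 4.5
height_1 = 3
pos_x_2 = 3
pos_y_2 = 5.5
pos_z_2 = 11
pos_x_3 = 10.5
pos_y_3 = 4
radius_3 = 3
pos_x_4 = 6
pos_y_4 = 11
pos_z_4 = 6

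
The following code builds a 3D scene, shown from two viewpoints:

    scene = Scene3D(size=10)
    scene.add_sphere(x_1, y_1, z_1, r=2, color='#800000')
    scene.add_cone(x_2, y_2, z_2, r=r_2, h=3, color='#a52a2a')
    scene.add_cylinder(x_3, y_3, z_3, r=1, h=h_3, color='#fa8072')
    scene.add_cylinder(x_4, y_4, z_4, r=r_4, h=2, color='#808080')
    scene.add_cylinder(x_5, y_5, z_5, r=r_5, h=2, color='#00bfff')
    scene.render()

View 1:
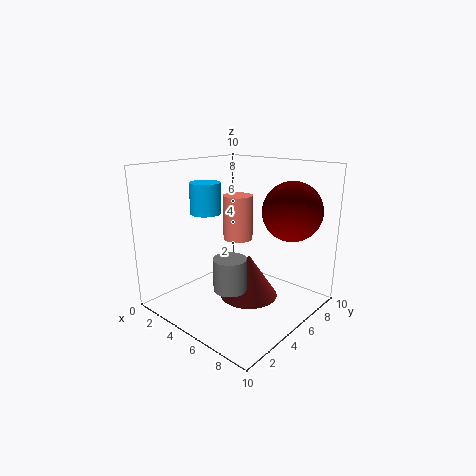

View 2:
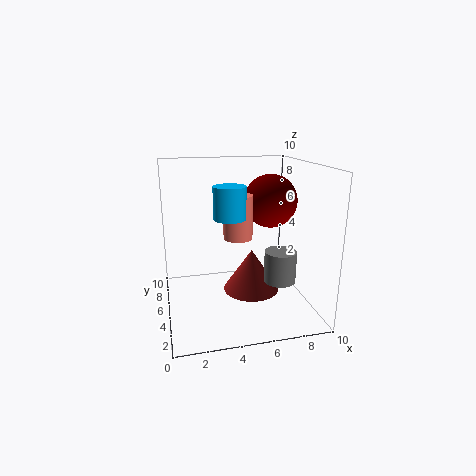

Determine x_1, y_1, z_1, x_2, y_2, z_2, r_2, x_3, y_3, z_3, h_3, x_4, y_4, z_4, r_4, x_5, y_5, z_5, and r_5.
x_1 = 8; y_1 = 7; z_1 = 7; x_2 = 6; y_2 = 5; z_2 = 1; r_2 = 2; x_3 = 5; y_3 = 5; z_3 = 5; h_3 = 3; x_4 = 7; y_4 = 2; z_4 = 3; r_4 = 1; x_5 = 4; y_5 = 3; z_5 = 7; r_5 = 1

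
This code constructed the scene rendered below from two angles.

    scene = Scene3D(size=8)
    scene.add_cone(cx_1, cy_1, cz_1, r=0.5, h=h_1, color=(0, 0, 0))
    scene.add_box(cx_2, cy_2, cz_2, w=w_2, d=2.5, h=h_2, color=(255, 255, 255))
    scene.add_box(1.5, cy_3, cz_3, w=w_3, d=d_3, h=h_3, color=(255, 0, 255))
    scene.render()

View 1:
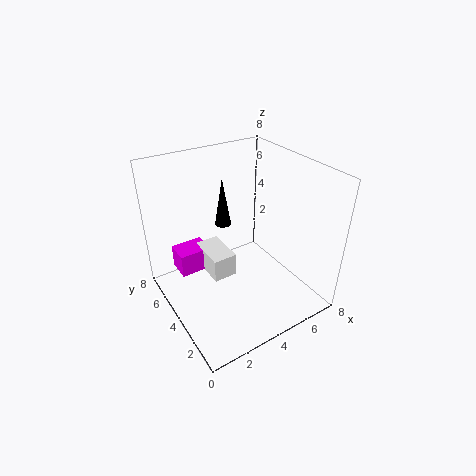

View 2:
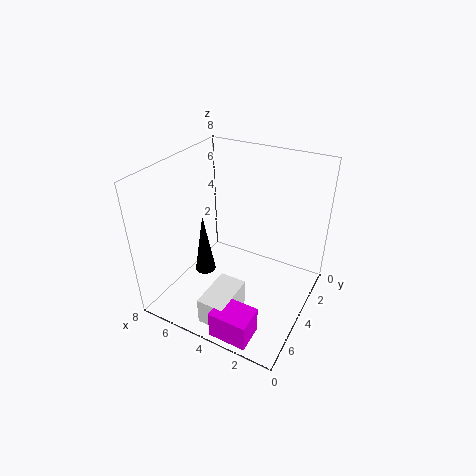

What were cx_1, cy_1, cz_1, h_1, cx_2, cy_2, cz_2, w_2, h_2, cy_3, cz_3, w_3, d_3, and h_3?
cx_1 = 4.5, cy_1 = 6.5, cz_1 = 3.5, h_1 = 3, cx_2 = 3, cy_2 = 5, cz_2 = 0.5, w_2 = 1.5, h_2 = 1.5, cy_3 = 6.5, cz_3 = 0.5, w_3 = 2, d_3 = 1.5, h_3 = 1.5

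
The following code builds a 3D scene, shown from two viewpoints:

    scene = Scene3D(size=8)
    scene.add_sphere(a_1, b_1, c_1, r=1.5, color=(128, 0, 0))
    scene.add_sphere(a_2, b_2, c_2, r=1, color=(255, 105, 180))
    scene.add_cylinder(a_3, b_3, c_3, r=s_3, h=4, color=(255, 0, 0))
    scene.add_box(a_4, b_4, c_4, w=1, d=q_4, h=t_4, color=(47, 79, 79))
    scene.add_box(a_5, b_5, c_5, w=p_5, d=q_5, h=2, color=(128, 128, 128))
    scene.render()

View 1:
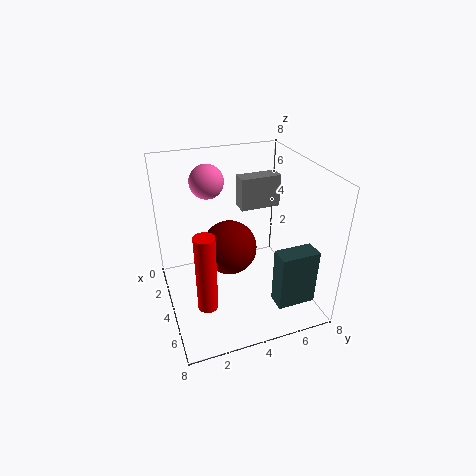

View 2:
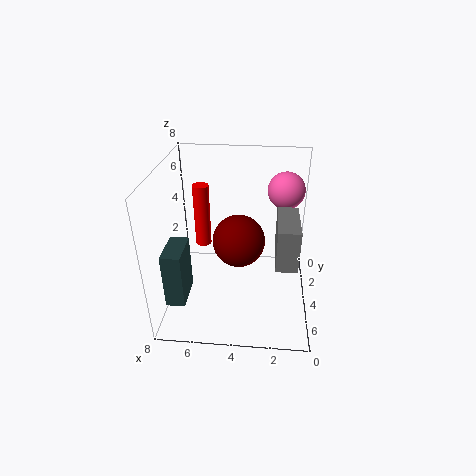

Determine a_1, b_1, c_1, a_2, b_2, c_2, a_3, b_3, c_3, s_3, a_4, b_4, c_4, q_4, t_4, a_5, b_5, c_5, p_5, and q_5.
a_1 = 4, b_1 = 3.5, c_1 = 3.5, a_2 = 1.5, b_2 = 3, c_2 = 6.5, a_3 = 6.5, b_3 = 1.5, c_3 = 2, s_3 = 0.5, a_4 = 6.5, b_4 = 5, c_4 = 1.5, q_4 = 2, t_4 = 3, a_5 = 1, b_5 = 5, c_5 = 4.5, p_5 = 1, q_5 = 2.5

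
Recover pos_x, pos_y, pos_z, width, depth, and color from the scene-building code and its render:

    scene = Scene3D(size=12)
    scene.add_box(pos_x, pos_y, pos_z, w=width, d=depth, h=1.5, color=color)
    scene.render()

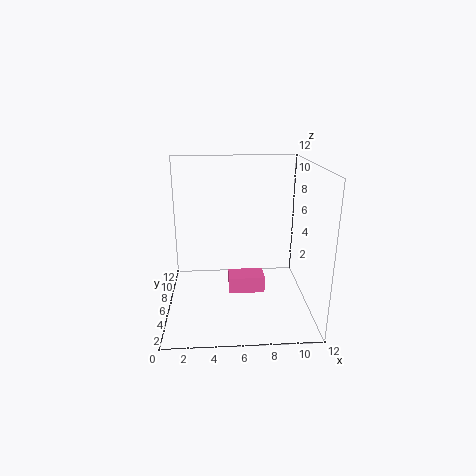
pos_x = 5.25
pos_y = 6.75
pos_z = 0.25
width = 3.25
depth = 2
color = 'hotpink'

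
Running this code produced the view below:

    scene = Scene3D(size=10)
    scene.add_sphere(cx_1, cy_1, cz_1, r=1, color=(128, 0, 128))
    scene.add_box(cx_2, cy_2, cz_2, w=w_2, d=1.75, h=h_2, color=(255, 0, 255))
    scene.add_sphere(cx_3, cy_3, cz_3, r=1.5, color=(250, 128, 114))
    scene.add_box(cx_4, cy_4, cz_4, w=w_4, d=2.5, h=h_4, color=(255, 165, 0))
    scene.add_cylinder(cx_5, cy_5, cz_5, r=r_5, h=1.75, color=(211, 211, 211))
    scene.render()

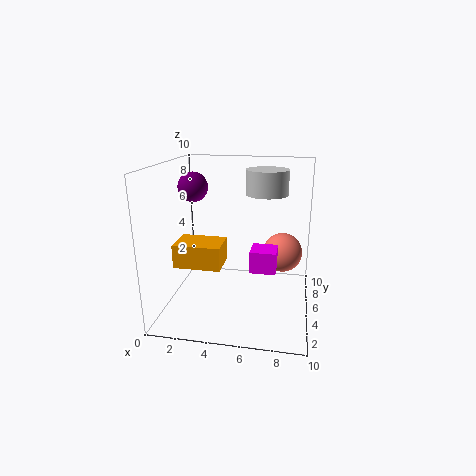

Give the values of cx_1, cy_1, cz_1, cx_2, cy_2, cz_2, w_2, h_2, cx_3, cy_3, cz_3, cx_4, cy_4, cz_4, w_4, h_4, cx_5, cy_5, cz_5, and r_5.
cx_1 = 2, cy_1 = 4.75, cz_1 = 8.5, cx_2 = 6, cy_2 = 3.75, cz_2 = 3, w_2 = 1.75, h_2 = 1.5, cx_3 = 8, cy_3 = 7.75, cz_3 = 3, cx_4 = 0.25, cy_4 = 4.5, cz_4 = 2.5, w_4 = 3.5, h_4 = 1.75, cx_5 = 6.75, cy_5 = 6.75, cz_5 = 7.75, r_5 = 1.5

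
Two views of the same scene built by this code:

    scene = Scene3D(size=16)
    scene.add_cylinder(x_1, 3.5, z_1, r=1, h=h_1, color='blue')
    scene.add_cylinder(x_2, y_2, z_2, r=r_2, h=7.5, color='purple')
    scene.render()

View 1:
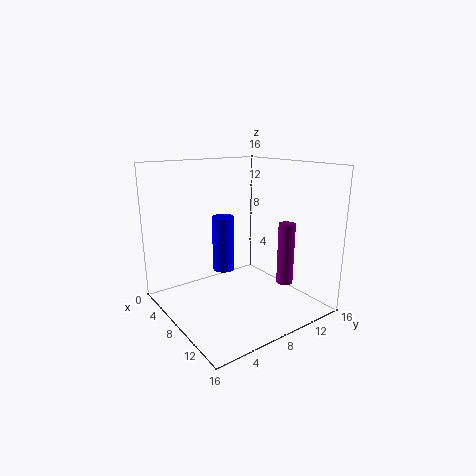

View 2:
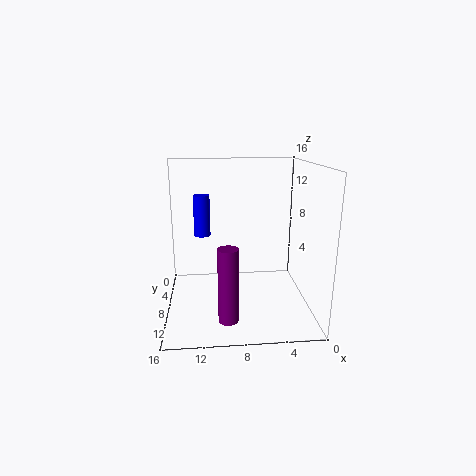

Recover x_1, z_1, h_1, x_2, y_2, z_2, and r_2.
x_1 = 12
z_1 = 7
h_1 = 5
x_2 = 9.5
y_2 = 14
z_2 = 1.5
r_2 = 1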